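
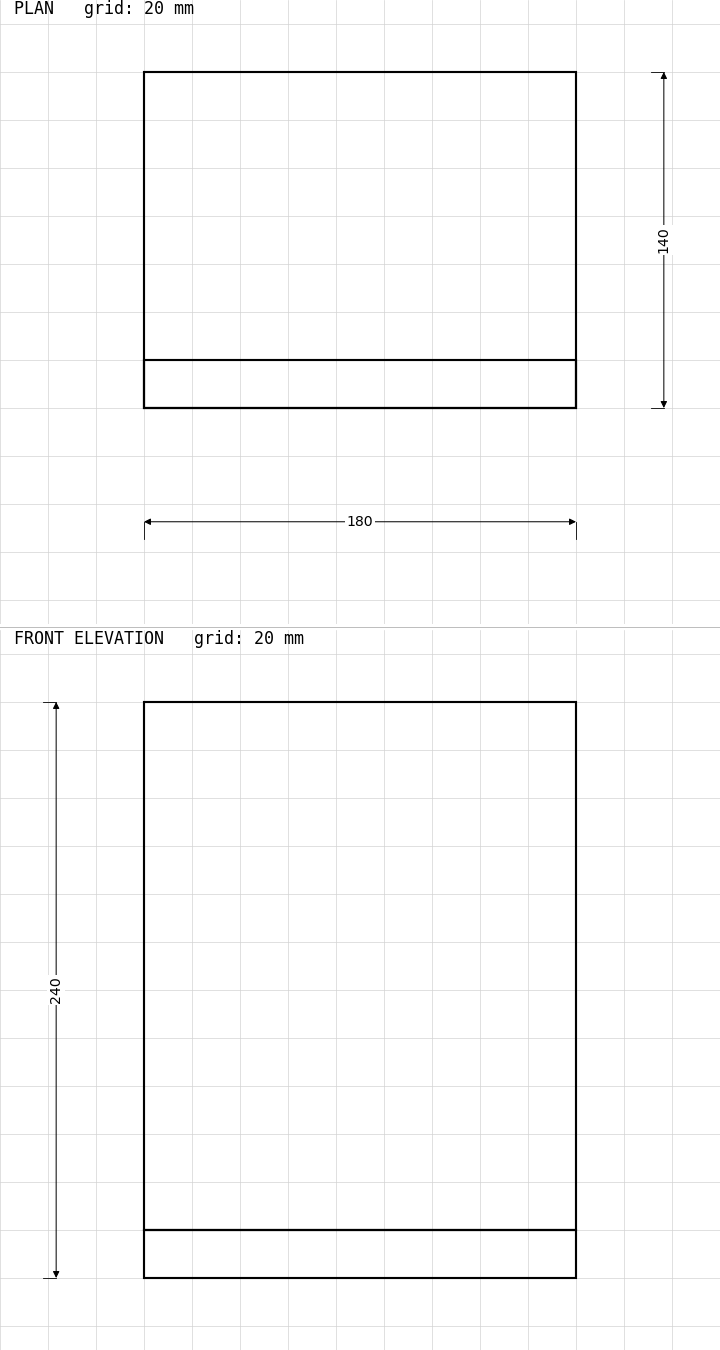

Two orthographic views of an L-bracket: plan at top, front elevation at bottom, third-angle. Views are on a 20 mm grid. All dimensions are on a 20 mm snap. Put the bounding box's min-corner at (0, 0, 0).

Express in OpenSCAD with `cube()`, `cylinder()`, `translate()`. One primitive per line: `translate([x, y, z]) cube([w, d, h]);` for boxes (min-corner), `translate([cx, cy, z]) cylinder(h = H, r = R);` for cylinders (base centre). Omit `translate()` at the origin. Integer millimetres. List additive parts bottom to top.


cube([180, 140, 20]);
translate([0, 0, 20]) cube([180, 20, 220]);


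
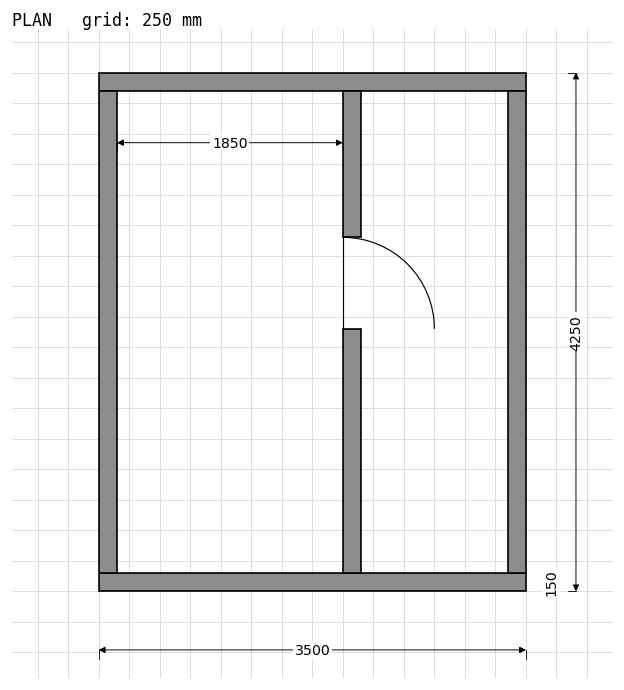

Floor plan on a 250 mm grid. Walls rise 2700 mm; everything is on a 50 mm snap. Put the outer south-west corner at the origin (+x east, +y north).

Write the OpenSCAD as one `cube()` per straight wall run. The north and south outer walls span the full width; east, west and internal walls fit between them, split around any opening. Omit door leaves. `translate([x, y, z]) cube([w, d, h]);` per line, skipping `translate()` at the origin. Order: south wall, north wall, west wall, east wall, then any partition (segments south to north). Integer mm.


cube([3500, 150, 2700]);
translate([0, 4100, 0]) cube([3500, 150, 2700]);
translate([0, 150, 0]) cube([150, 3950, 2700]);
translate([3350, 150, 0]) cube([150, 3950, 2700]);
translate([2000, 150, 0]) cube([150, 2000, 2700]);
translate([2000, 2900, 0]) cube([150, 1200, 2700]);


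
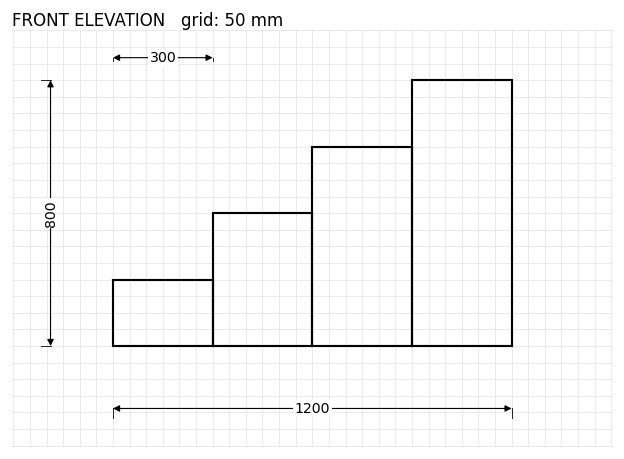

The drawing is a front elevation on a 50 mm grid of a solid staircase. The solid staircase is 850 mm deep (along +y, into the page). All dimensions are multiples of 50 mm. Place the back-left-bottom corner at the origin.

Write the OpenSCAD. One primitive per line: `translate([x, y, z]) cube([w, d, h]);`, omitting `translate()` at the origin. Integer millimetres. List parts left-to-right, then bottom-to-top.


cube([300, 850, 200]);
translate([300, 0, 0]) cube([300, 850, 400]);
translate([600, 0, 0]) cube([300, 850, 600]);
translate([900, 0, 0]) cube([300, 850, 800]);


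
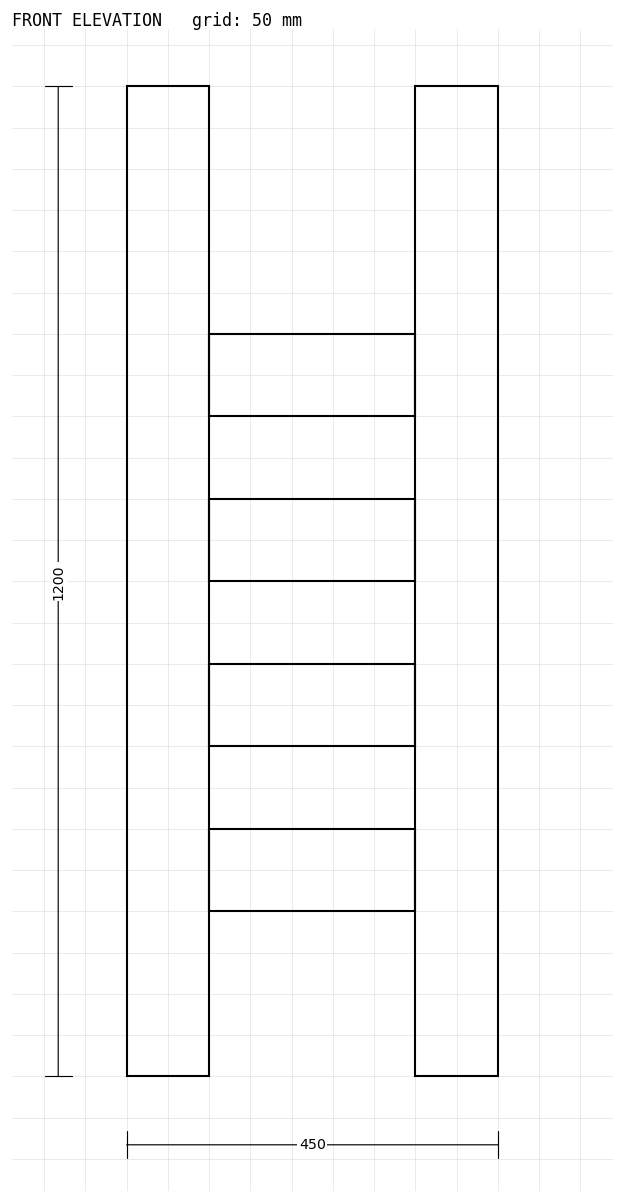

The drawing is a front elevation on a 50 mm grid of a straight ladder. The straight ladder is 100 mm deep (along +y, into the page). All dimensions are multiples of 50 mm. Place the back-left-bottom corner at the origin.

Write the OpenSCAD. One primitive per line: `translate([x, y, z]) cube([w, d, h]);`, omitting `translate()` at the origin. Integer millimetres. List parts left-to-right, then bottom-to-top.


cube([100, 100, 1200]);
translate([100, 0, 200]) cube([250, 100, 100]);
translate([100, 0, 400]) cube([250, 100, 100]);
translate([100, 0, 600]) cube([250, 100, 100]);
translate([100, 0, 800]) cube([250, 100, 100]);
translate([350, 0, 0]) cube([100, 100, 1200]);


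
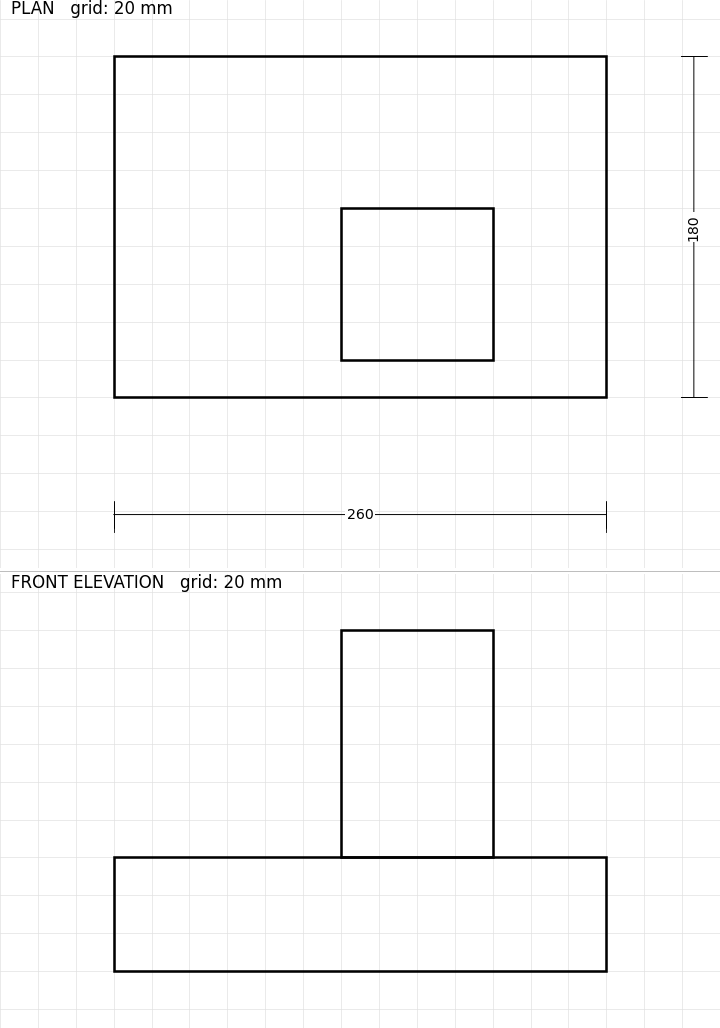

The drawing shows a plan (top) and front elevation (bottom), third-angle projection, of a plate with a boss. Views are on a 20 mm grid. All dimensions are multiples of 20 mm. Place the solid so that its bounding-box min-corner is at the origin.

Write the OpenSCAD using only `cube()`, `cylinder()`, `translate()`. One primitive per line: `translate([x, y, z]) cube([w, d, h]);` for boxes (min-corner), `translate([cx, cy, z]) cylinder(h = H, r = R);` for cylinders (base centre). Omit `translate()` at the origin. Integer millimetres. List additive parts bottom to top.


cube([260, 180, 60]);
translate([120, 20, 60]) cube([80, 80, 120]);


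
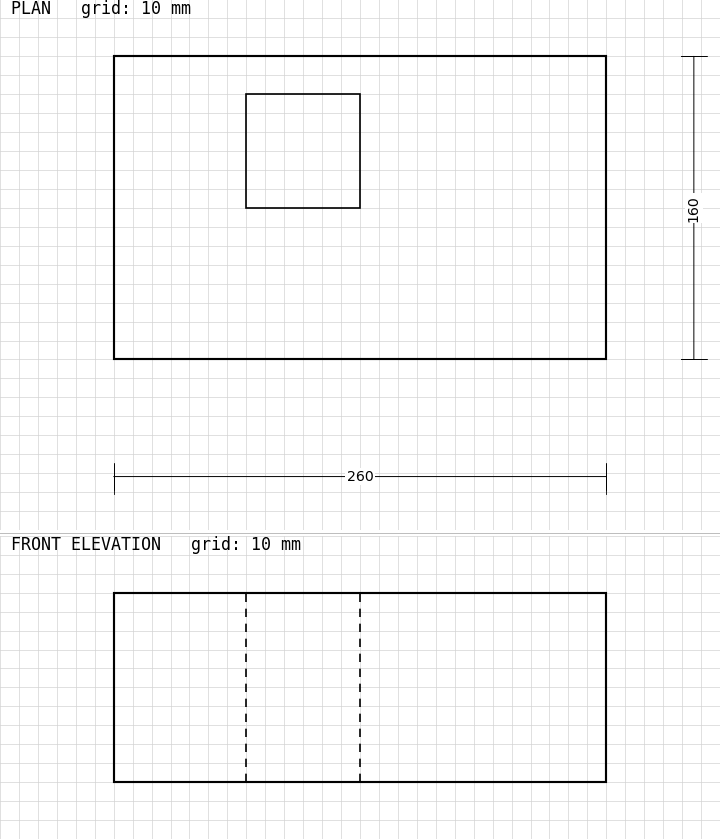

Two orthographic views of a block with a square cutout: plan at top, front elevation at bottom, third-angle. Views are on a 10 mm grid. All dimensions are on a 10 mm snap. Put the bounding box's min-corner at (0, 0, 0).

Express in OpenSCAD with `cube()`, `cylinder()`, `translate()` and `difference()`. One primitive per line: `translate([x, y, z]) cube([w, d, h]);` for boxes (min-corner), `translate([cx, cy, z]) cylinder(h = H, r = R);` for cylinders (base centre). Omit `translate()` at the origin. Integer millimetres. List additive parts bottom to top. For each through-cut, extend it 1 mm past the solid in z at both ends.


difference() {
  cube([260, 160, 100]);
  translate([70, 80, -1]) cube([60, 60, 102]);
}


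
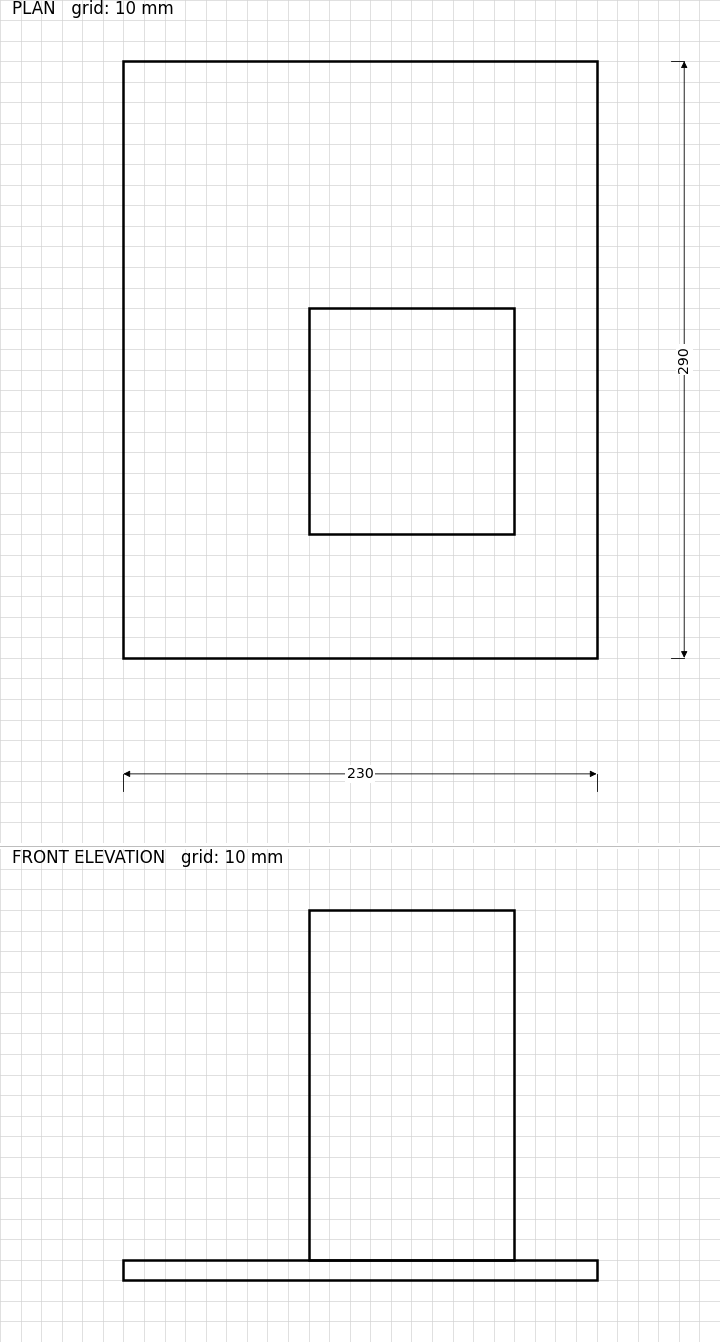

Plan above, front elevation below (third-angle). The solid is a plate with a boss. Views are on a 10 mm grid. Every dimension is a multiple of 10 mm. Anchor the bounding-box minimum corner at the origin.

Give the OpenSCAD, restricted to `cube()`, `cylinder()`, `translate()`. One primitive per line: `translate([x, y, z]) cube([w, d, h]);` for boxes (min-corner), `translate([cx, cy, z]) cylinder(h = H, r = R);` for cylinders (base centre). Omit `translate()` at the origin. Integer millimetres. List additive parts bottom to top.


cube([230, 290, 10]);
translate([90, 60, 10]) cube([100, 110, 170]);


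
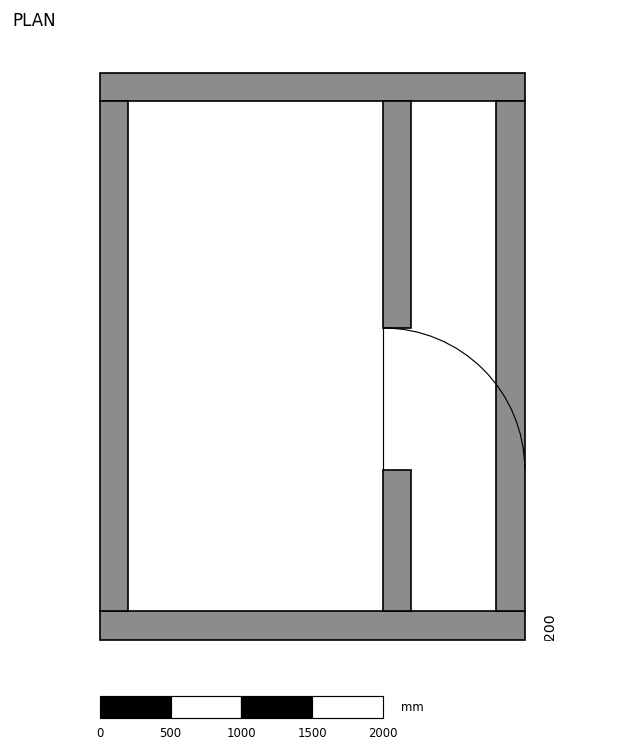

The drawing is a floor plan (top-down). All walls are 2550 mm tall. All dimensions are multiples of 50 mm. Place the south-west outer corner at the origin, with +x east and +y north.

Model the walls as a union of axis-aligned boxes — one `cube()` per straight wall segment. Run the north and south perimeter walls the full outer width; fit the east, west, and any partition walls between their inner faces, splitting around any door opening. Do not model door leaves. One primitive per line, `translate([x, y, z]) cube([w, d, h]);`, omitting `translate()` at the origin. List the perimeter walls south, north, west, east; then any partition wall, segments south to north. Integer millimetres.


cube([3000, 200, 2550]);
translate([0, 3800, 0]) cube([3000, 200, 2550]);
translate([0, 200, 0]) cube([200, 3600, 2550]);
translate([2800, 200, 0]) cube([200, 3600, 2550]);
translate([2000, 200, 0]) cube([200, 1000, 2550]);
translate([2000, 2200, 0]) cube([200, 1600, 2550]);


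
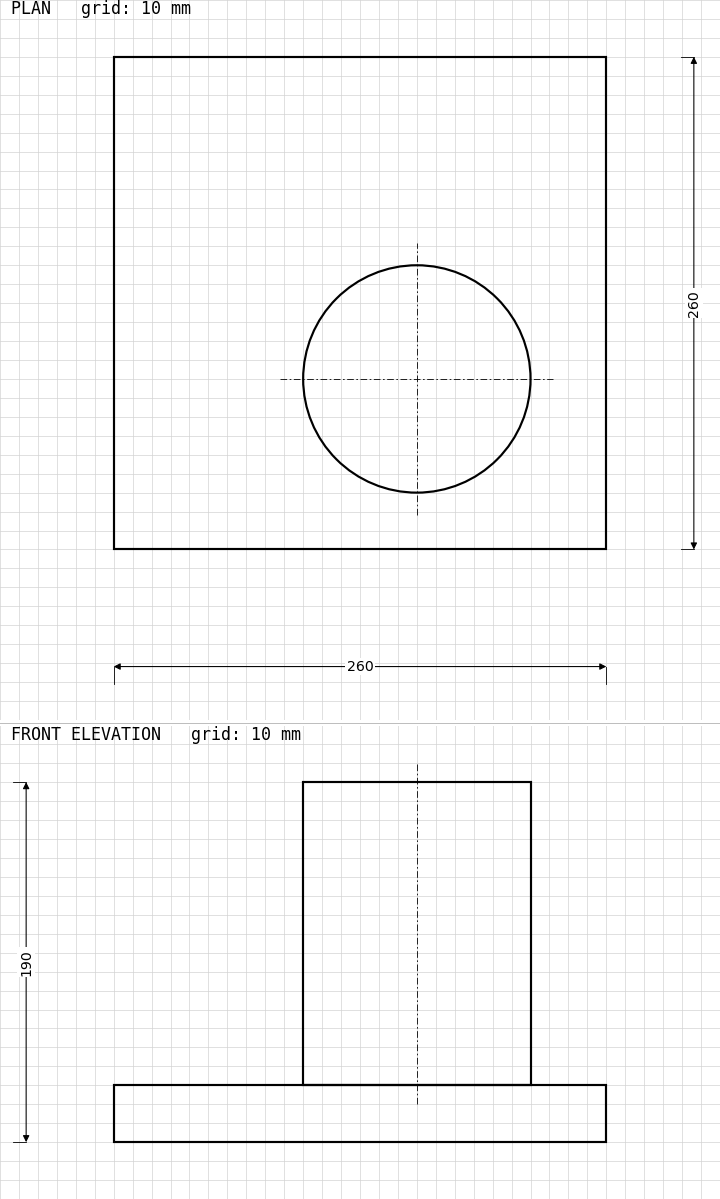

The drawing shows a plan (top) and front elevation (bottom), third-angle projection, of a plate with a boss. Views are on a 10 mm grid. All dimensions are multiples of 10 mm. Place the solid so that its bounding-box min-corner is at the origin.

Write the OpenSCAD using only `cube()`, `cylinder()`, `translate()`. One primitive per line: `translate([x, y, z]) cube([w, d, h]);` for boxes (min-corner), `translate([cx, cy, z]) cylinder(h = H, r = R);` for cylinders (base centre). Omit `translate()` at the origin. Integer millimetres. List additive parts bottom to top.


cube([260, 260, 30]);
translate([160, 90, 30]) cylinder(h = 160, r = 60);


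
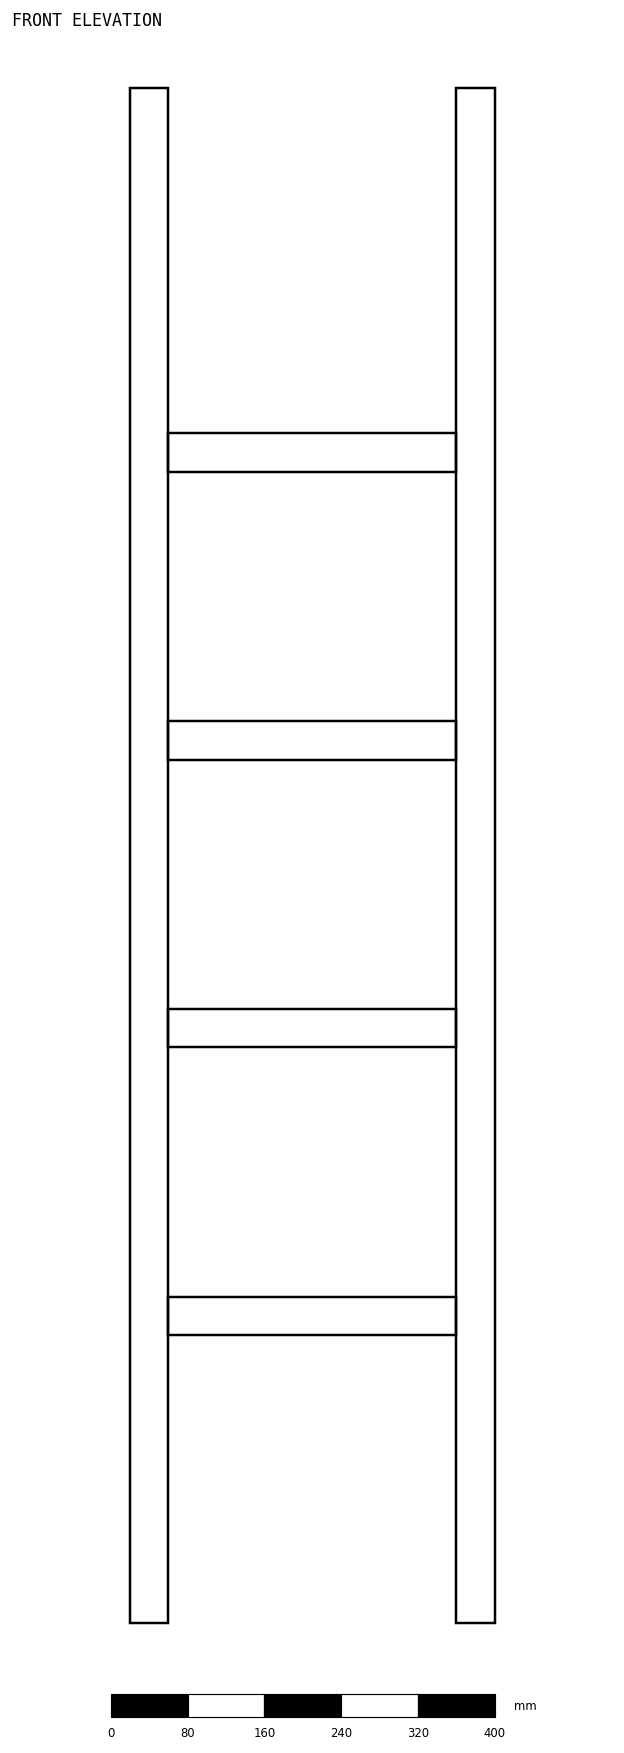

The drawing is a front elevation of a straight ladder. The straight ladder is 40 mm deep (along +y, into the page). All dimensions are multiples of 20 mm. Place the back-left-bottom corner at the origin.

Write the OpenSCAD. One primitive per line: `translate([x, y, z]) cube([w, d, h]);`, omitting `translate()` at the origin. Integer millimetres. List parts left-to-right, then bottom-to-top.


cube([40, 40, 1600]);
translate([40, 0, 300]) cube([300, 40, 40]);
translate([40, 0, 600]) cube([300, 40, 40]);
translate([40, 0, 900]) cube([300, 40, 40]);
translate([40, 0, 1200]) cube([300, 40, 40]);
translate([340, 0, 0]) cube([40, 40, 1600]);


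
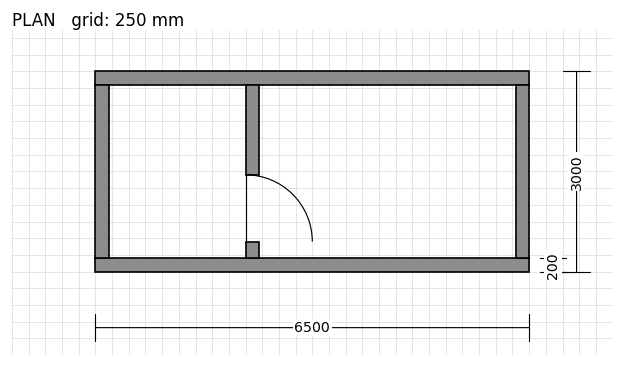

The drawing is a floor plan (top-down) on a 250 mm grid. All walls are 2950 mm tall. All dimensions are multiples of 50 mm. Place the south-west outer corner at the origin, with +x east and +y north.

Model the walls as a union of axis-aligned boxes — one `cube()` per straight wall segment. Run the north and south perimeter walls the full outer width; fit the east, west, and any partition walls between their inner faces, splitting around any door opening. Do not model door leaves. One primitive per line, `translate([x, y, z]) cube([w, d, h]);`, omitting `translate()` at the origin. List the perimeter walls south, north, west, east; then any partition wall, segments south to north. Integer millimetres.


cube([6500, 200, 2950]);
translate([0, 2800, 0]) cube([6500, 200, 2950]);
translate([0, 200, 0]) cube([200, 2600, 2950]);
translate([6300, 200, 0]) cube([200, 2600, 2950]);
translate([2250, 200, 0]) cube([200, 250, 2950]);
translate([2250, 1450, 0]) cube([200, 1350, 2950]);


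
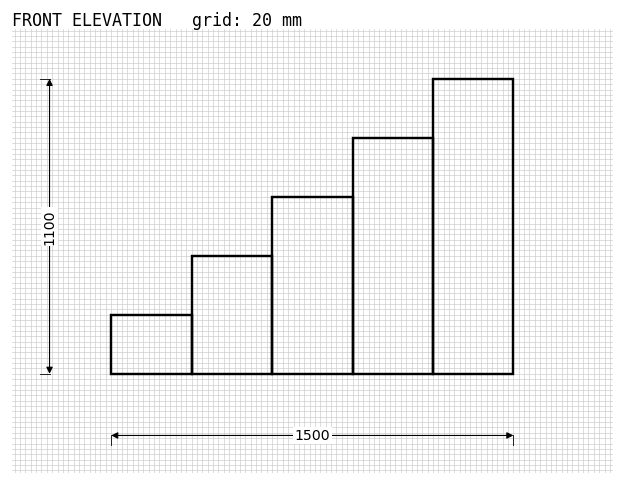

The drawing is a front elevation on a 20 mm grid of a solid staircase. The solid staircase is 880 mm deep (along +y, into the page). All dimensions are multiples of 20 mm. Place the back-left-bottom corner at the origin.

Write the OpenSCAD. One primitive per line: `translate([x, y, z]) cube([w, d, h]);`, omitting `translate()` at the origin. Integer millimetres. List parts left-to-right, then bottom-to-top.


cube([300, 880, 220]);
translate([300, 0, 0]) cube([300, 880, 440]);
translate([600, 0, 0]) cube([300, 880, 660]);
translate([900, 0, 0]) cube([300, 880, 880]);
translate([1200, 0, 0]) cube([300, 880, 1100]);


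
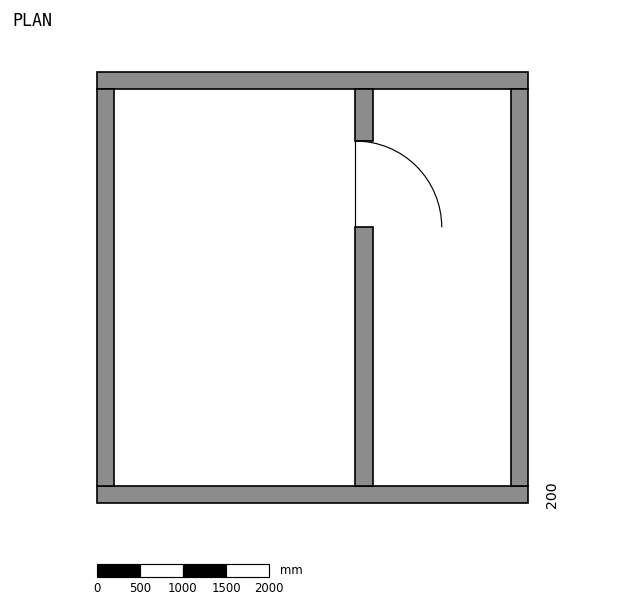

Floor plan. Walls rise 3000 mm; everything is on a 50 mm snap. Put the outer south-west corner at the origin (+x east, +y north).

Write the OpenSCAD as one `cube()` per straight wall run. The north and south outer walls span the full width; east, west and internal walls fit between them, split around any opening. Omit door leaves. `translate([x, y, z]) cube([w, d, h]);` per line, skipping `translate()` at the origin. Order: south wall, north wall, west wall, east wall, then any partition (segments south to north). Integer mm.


cube([5000, 200, 3000]);
translate([0, 4800, 0]) cube([5000, 200, 3000]);
translate([0, 200, 0]) cube([200, 4600, 3000]);
translate([4800, 200, 0]) cube([200, 4600, 3000]);
translate([3000, 200, 0]) cube([200, 3000, 3000]);
translate([3000, 4200, 0]) cube([200, 600, 3000]);


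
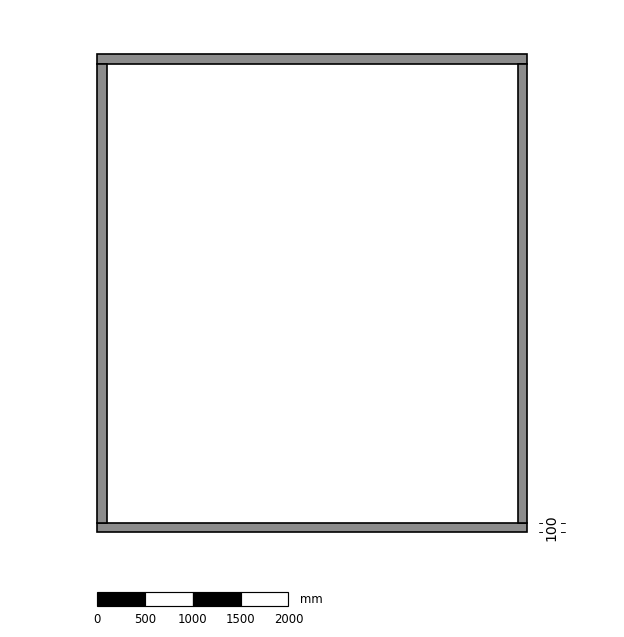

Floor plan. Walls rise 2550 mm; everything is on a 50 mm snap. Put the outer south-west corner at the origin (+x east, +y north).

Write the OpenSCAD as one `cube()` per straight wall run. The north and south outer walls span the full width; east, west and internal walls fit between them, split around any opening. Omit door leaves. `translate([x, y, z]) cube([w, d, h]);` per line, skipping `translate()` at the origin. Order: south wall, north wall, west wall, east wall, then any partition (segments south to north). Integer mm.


cube([4500, 100, 2550]);
translate([0, 4900, 0]) cube([4500, 100, 2550]);
translate([0, 100, 0]) cube([100, 4800, 2550]);
translate([4400, 100, 0]) cube([100, 4800, 2550]);


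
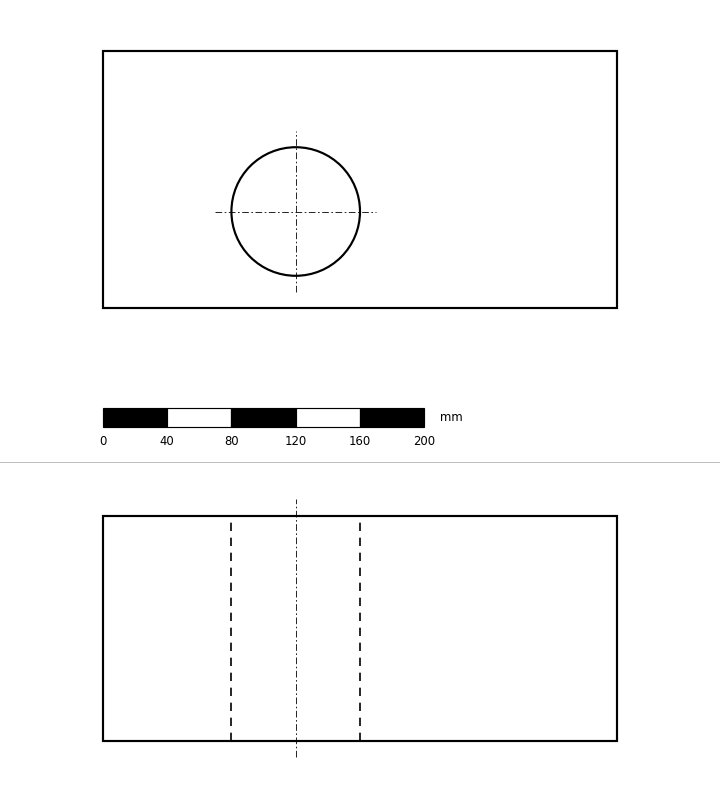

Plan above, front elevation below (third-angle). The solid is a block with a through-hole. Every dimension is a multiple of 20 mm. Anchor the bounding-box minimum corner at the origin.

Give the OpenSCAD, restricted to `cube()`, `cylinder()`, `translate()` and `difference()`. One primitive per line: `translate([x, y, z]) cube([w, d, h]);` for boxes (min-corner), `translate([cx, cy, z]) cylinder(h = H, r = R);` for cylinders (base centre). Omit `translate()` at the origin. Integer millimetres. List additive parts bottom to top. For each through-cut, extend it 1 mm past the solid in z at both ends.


difference() {
  cube([320, 160, 140]);
  translate([120, 60, -1]) cylinder(h = 142, r = 40);
}


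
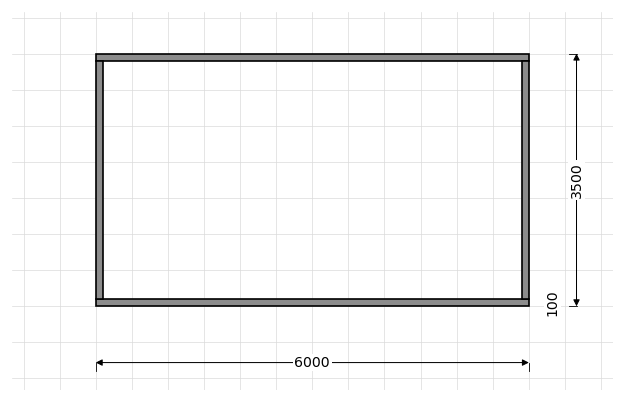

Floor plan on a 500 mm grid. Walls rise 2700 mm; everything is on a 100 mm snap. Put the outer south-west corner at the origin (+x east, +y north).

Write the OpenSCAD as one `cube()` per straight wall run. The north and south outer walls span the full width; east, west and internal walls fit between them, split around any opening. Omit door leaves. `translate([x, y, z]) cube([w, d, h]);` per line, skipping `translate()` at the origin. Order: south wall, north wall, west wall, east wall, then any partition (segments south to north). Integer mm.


cube([6000, 100, 2700]);
translate([0, 3400, 0]) cube([6000, 100, 2700]);
translate([0, 100, 0]) cube([100, 3300, 2700]);
translate([5900, 100, 0]) cube([100, 3300, 2700]);


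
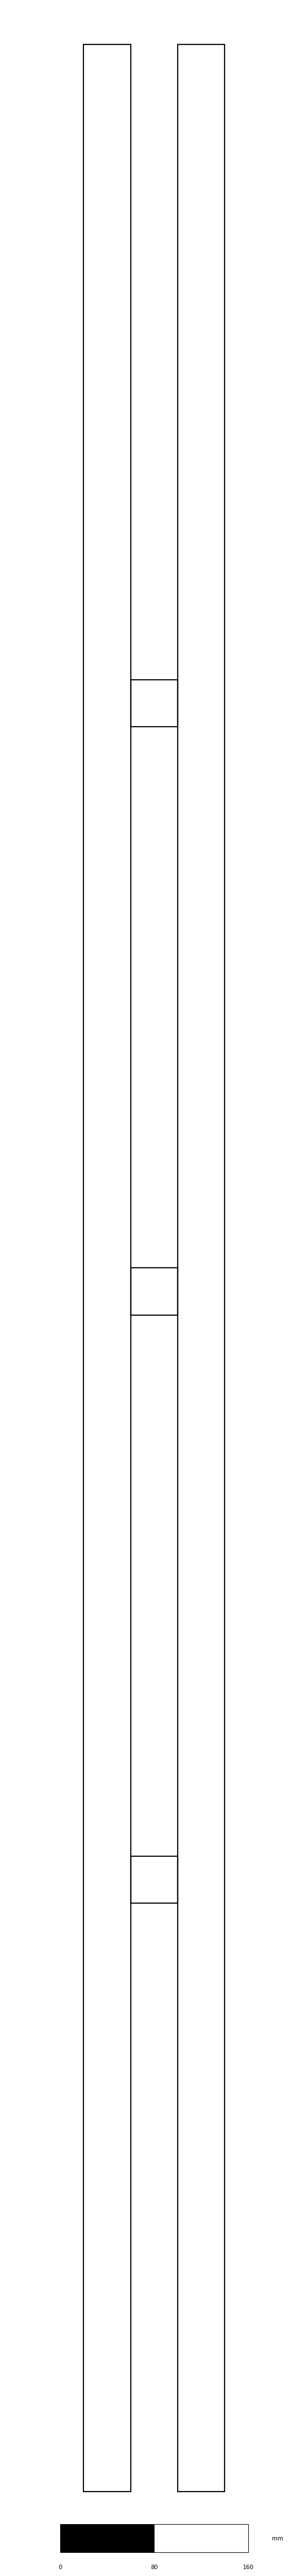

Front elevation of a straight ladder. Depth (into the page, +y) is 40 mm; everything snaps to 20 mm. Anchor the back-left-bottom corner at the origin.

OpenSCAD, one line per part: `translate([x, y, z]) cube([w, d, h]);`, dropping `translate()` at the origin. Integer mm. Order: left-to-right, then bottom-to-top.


cube([40, 40, 2080]);
translate([40, 0, 500]) cube([40, 40, 40]);
translate([40, 0, 1000]) cube([40, 40, 40]);
translate([40, 0, 1500]) cube([40, 40, 40]);
translate([80, 0, 0]) cube([40, 40, 2080]);


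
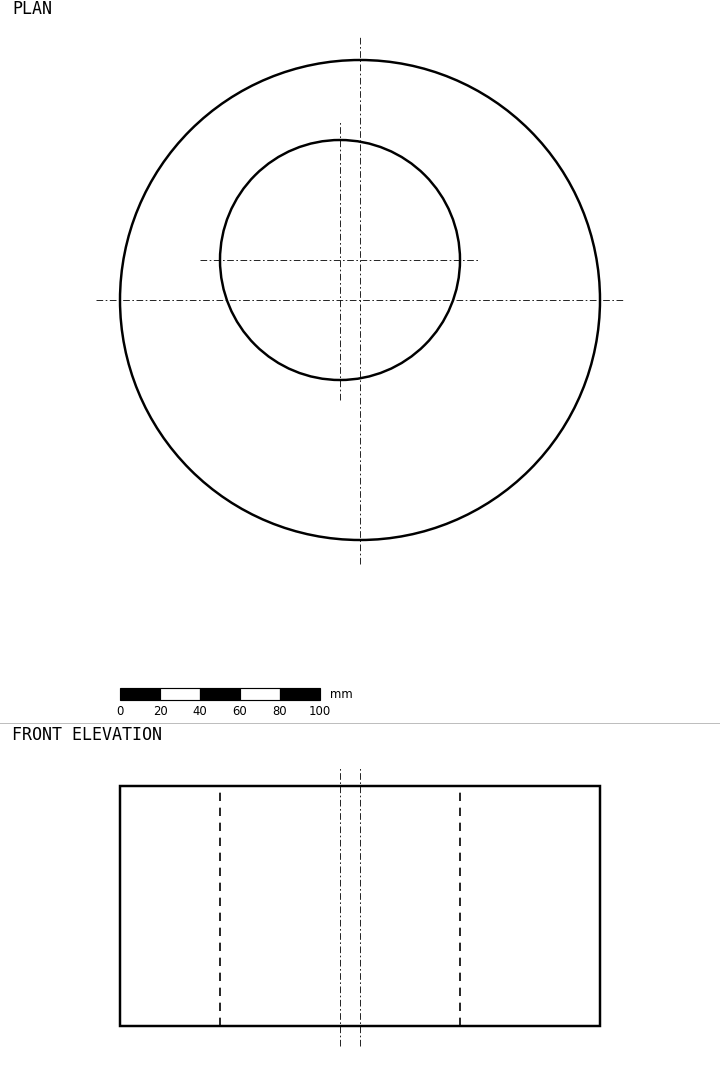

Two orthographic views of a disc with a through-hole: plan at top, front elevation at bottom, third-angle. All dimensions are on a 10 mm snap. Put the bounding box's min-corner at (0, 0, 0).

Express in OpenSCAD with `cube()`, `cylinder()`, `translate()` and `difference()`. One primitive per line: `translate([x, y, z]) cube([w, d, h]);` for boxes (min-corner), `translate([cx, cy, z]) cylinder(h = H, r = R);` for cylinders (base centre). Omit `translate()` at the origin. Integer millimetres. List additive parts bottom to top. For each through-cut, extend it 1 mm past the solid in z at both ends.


difference() {
  translate([120, 120, 0]) cylinder(h = 120, r = 120);
  translate([110, 140, -1]) cylinder(h = 122, r = 60);
}


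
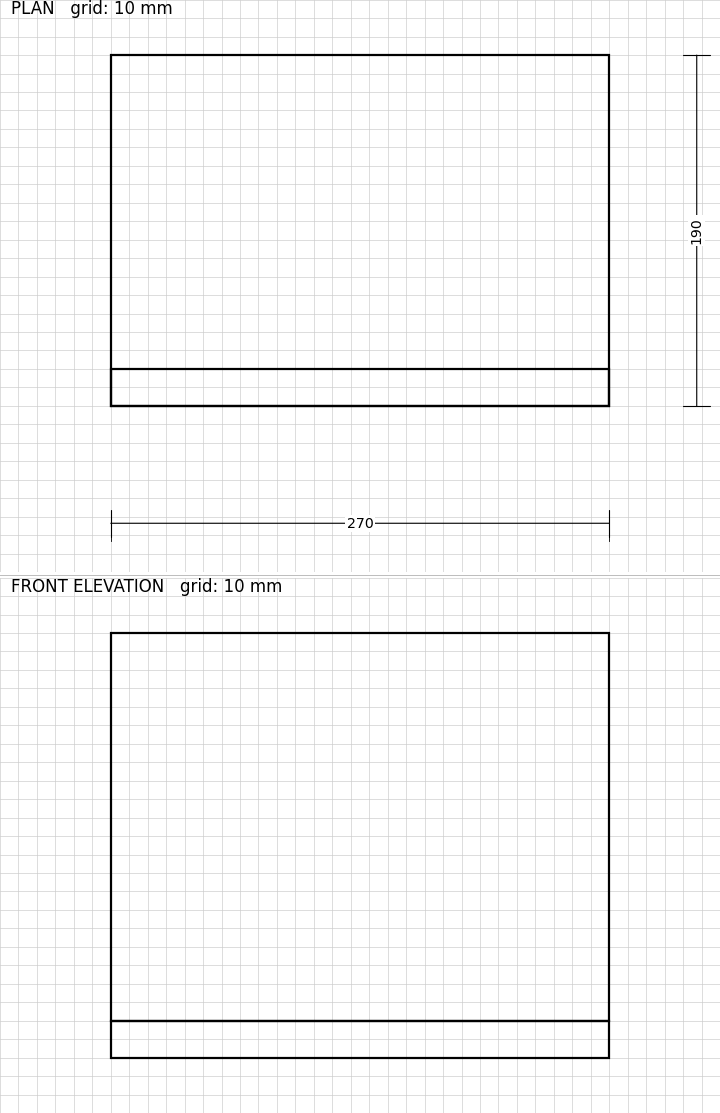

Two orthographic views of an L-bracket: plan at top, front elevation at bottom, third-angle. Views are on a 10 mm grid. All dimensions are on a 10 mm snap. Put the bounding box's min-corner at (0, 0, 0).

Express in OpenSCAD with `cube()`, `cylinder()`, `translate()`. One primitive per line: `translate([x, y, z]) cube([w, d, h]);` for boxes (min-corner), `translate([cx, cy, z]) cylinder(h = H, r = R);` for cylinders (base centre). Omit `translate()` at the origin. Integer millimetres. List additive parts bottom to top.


cube([270, 190, 20]);
translate([0, 0, 20]) cube([270, 20, 210]);


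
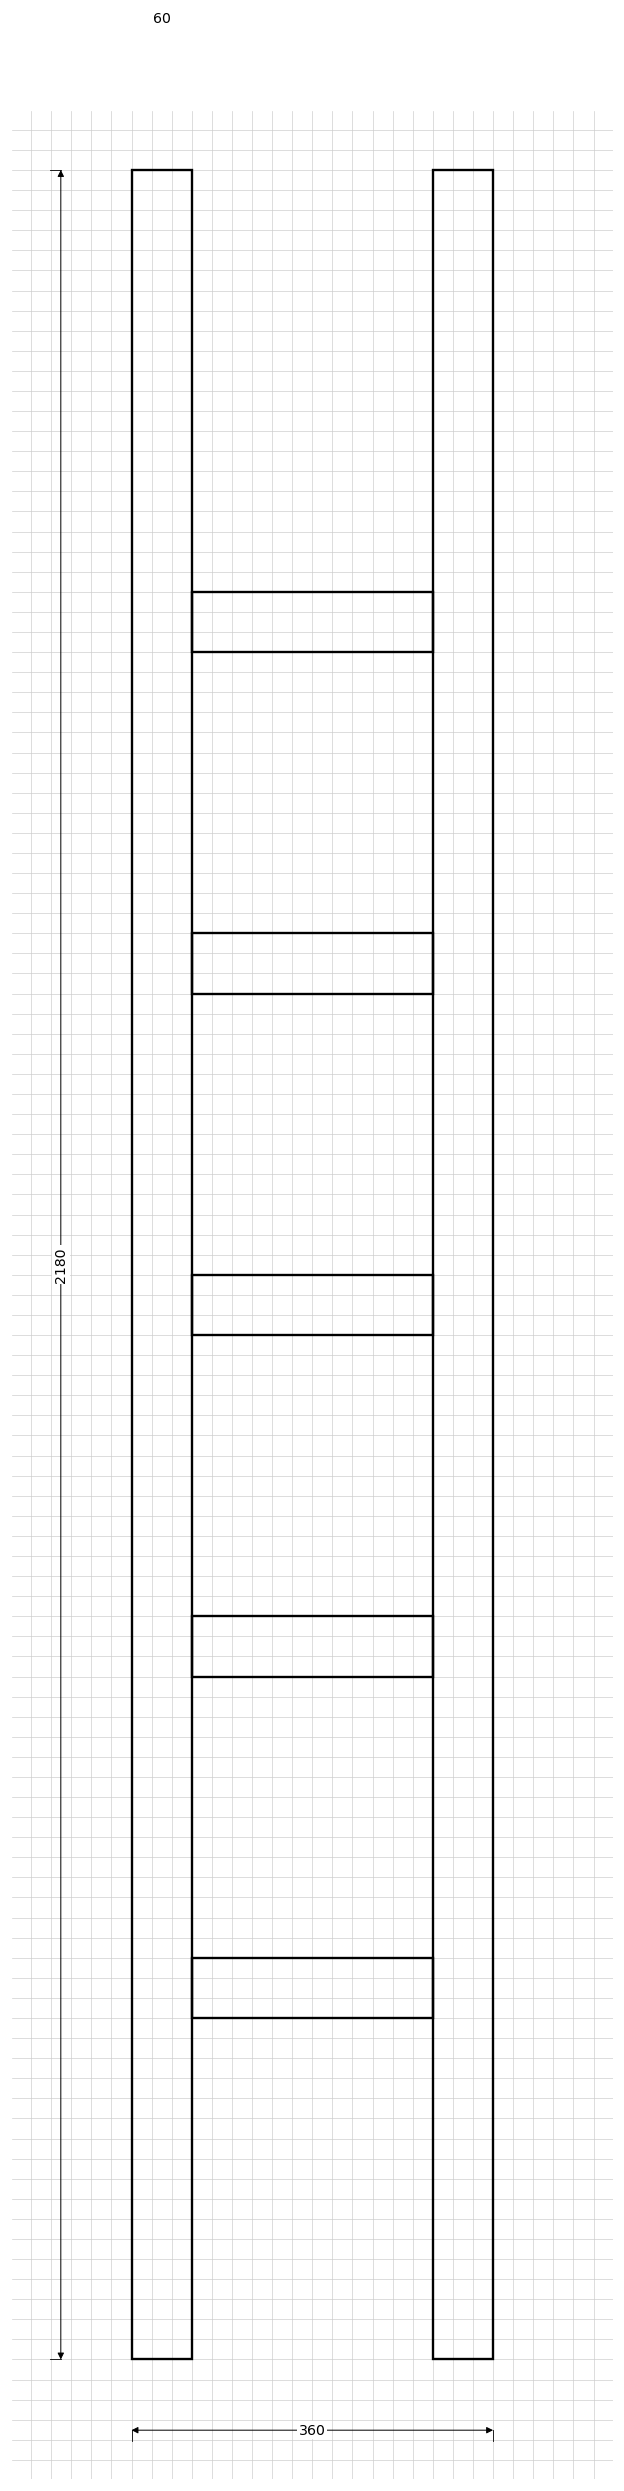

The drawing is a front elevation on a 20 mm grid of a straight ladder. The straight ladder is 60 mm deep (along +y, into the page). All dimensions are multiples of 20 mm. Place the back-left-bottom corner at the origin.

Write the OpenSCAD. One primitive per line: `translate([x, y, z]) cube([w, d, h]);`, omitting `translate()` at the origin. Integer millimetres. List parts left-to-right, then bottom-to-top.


cube([60, 60, 2180]);
translate([60, 0, 340]) cube([240, 60, 60]);
translate([60, 0, 680]) cube([240, 60, 60]);
translate([60, 0, 1020]) cube([240, 60, 60]);
translate([60, 0, 1360]) cube([240, 60, 60]);
translate([60, 0, 1700]) cube([240, 60, 60]);
translate([300, 0, 0]) cube([60, 60, 2180]);


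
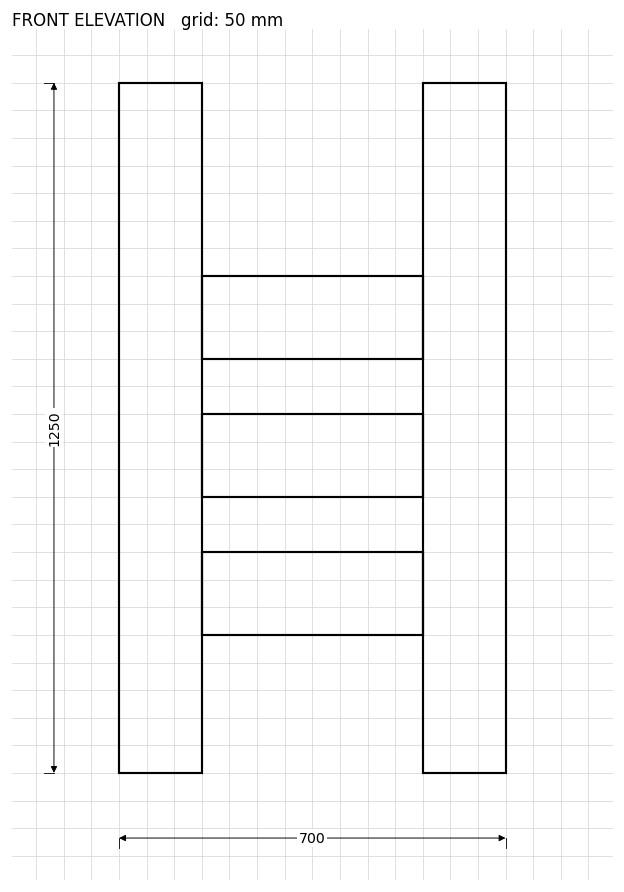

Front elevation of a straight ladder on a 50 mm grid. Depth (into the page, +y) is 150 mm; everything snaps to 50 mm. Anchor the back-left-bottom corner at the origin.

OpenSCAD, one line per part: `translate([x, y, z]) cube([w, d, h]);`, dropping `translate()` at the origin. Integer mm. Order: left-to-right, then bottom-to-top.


cube([150, 150, 1250]);
translate([150, 0, 250]) cube([400, 150, 150]);
translate([150, 0, 500]) cube([400, 150, 150]);
translate([150, 0, 750]) cube([400, 150, 150]);
translate([550, 0, 0]) cube([150, 150, 1250]);


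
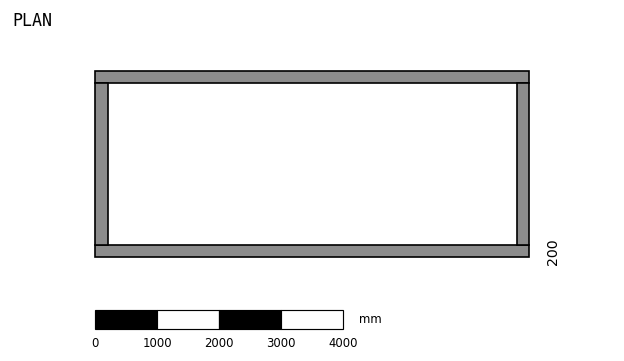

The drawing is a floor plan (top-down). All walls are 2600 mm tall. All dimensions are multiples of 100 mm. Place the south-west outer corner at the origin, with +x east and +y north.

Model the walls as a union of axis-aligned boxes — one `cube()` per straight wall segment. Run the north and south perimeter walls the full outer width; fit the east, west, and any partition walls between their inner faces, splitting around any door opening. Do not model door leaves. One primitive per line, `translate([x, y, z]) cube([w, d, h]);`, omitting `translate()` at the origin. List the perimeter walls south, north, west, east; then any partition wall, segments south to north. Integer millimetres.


cube([7000, 200, 2600]);
translate([0, 2800, 0]) cube([7000, 200, 2600]);
translate([0, 200, 0]) cube([200, 2600, 2600]);
translate([6800, 200, 0]) cube([200, 2600, 2600]);


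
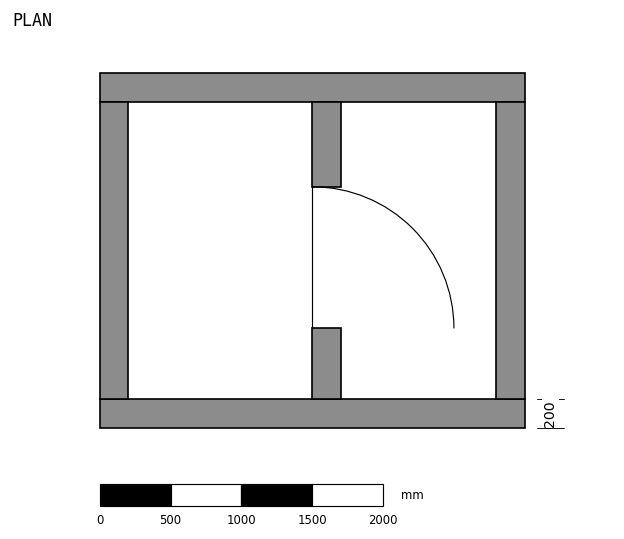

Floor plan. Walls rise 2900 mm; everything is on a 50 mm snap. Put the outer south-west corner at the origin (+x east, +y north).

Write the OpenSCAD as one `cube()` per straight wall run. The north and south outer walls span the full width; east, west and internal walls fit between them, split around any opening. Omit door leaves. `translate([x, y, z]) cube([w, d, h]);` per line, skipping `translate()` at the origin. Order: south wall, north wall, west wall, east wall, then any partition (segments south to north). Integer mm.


cube([3000, 200, 2900]);
translate([0, 2300, 0]) cube([3000, 200, 2900]);
translate([0, 200, 0]) cube([200, 2100, 2900]);
translate([2800, 200, 0]) cube([200, 2100, 2900]);
translate([1500, 200, 0]) cube([200, 500, 2900]);
translate([1500, 1700, 0]) cube([200, 600, 2900]);


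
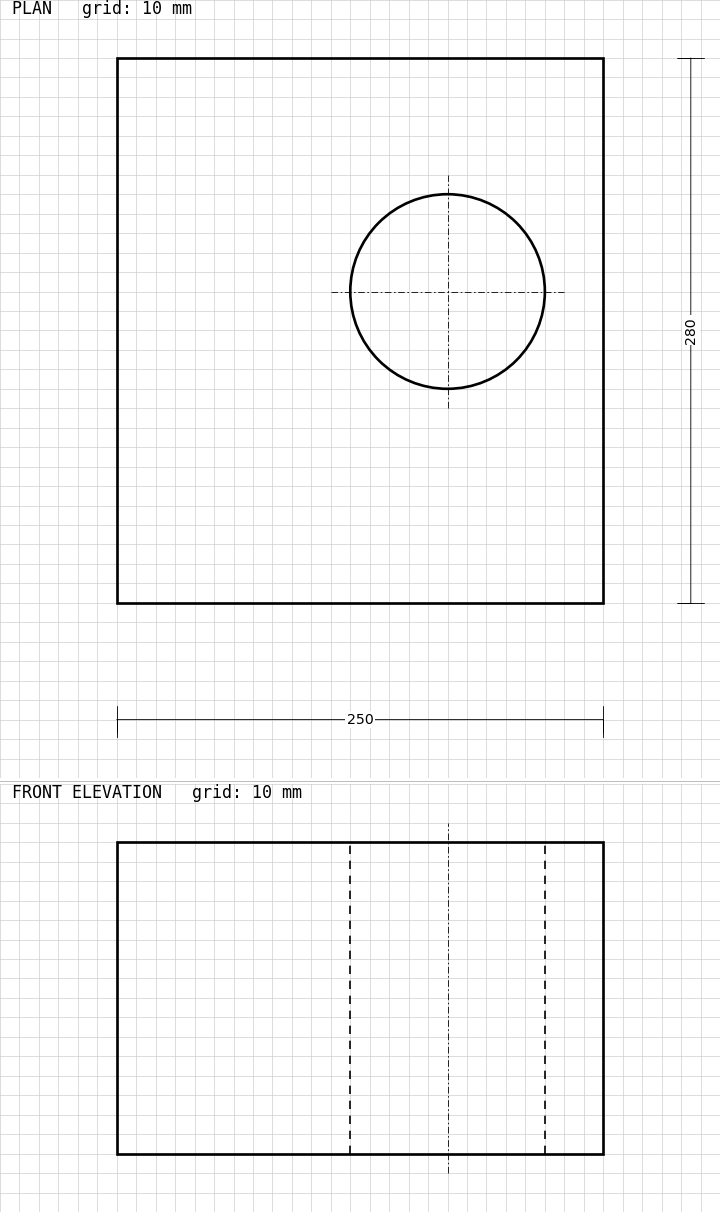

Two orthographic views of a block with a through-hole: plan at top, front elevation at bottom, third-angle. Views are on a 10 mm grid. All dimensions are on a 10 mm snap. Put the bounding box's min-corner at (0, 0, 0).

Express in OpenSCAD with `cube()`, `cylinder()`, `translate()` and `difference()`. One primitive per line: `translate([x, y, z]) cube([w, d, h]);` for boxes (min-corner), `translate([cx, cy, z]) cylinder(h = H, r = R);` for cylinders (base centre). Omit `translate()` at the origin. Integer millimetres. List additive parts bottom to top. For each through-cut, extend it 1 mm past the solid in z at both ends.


difference() {
  cube([250, 280, 160]);
  translate([170, 160, -1]) cylinder(h = 162, r = 50);
}


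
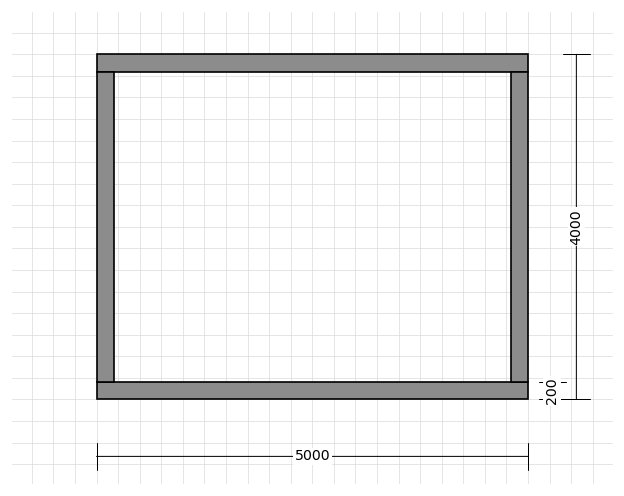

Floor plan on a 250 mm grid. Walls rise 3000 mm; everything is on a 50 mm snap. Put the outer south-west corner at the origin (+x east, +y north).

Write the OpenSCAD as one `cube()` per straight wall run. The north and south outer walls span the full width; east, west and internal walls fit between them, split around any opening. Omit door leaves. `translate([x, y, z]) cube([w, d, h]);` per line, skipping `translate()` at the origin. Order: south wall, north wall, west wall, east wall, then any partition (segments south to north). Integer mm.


cube([5000, 200, 3000]);
translate([0, 3800, 0]) cube([5000, 200, 3000]);
translate([0, 200, 0]) cube([200, 3600, 3000]);
translate([4800, 200, 0]) cube([200, 3600, 3000]);


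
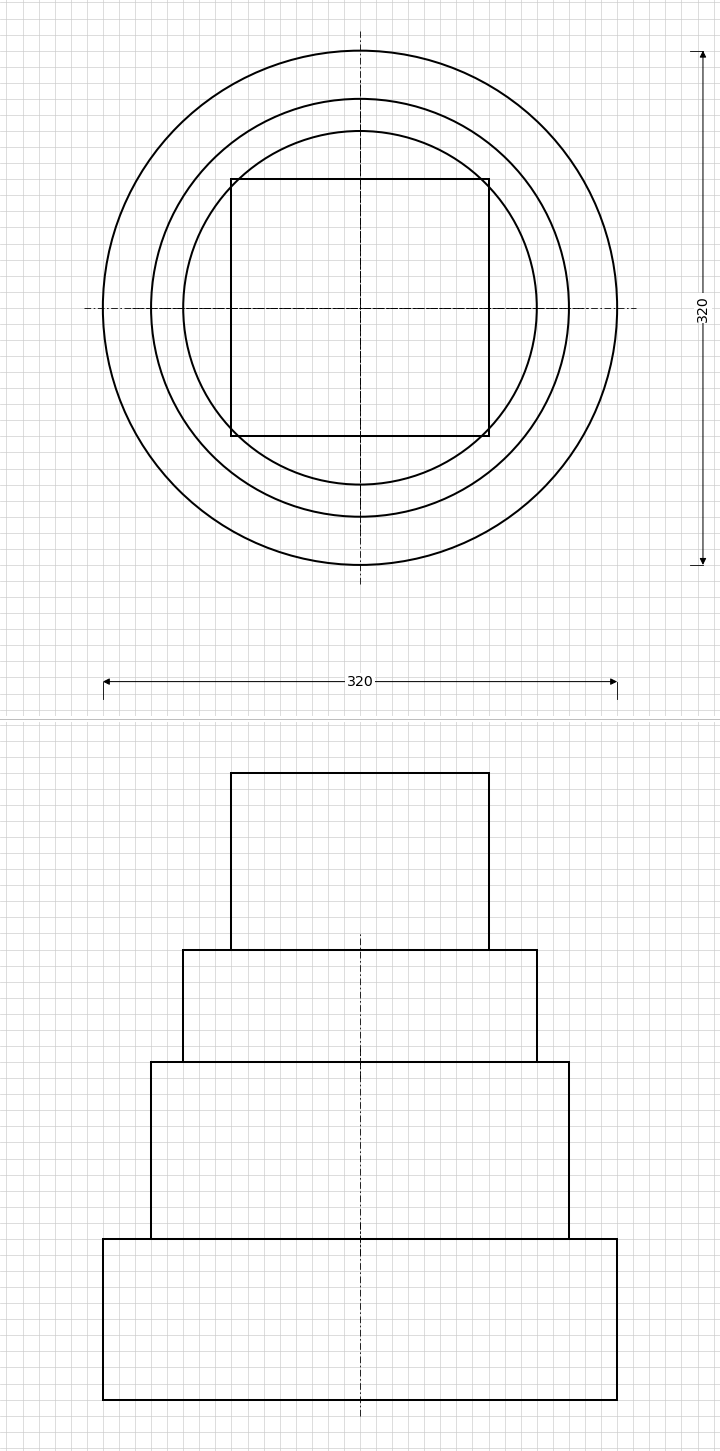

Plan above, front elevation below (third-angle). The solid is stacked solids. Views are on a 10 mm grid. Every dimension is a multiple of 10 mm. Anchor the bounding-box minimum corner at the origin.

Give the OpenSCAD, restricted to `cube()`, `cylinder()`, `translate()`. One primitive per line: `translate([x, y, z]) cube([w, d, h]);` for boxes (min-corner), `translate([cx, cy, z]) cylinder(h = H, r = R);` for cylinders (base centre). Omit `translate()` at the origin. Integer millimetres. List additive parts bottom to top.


translate([160, 160, 0]) cylinder(h = 100, r = 160);
translate([160, 160, 100]) cylinder(h = 110, r = 130);
translate([160, 160, 210]) cylinder(h = 70, r = 110);
translate([80, 80, 280]) cube([160, 160, 110]);


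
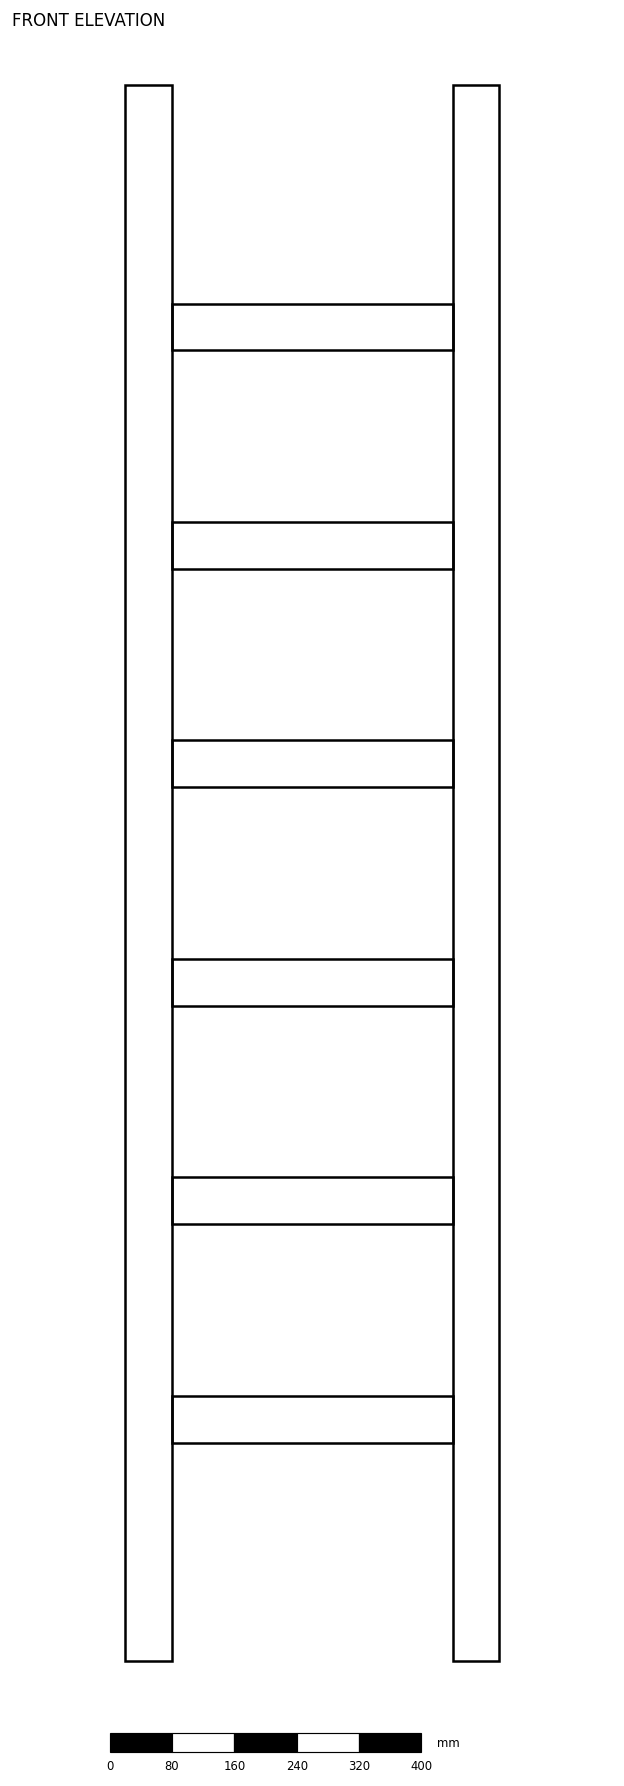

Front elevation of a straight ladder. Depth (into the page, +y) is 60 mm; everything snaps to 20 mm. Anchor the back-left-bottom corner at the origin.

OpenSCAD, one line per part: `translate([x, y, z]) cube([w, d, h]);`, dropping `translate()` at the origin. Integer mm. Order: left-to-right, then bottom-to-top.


cube([60, 60, 2020]);
translate([60, 0, 280]) cube([360, 60, 60]);
translate([60, 0, 560]) cube([360, 60, 60]);
translate([60, 0, 840]) cube([360, 60, 60]);
translate([60, 0, 1120]) cube([360, 60, 60]);
translate([60, 0, 1400]) cube([360, 60, 60]);
translate([60, 0, 1680]) cube([360, 60, 60]);
translate([420, 0, 0]) cube([60, 60, 2020]);


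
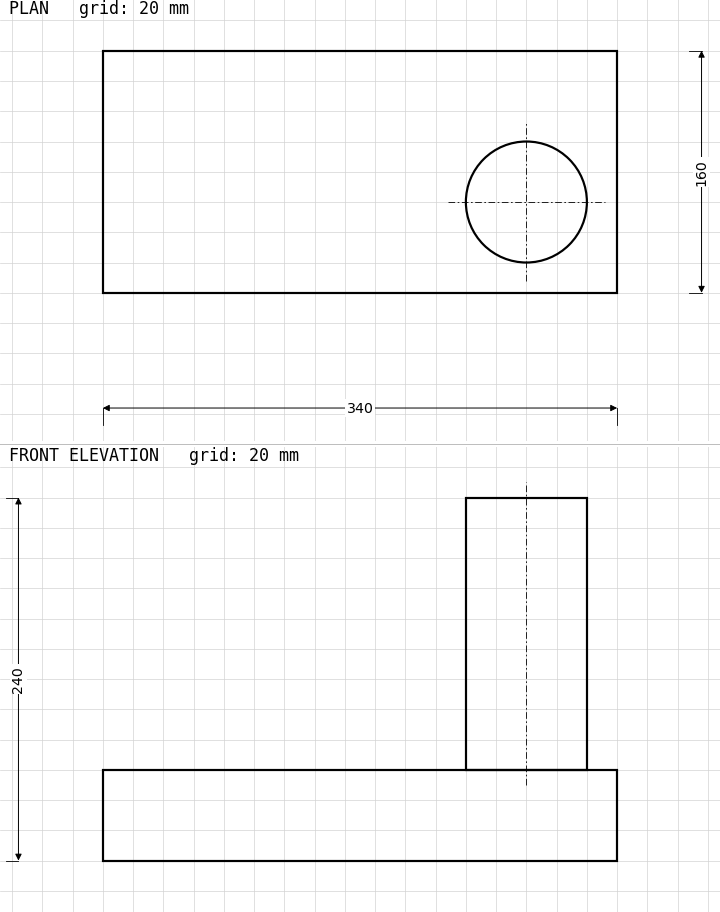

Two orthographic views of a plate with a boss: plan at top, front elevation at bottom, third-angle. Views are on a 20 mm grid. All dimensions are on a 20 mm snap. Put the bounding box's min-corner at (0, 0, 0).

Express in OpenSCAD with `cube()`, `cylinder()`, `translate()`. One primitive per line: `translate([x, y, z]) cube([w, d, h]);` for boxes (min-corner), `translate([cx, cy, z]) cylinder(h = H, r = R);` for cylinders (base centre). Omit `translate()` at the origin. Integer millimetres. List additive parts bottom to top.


cube([340, 160, 60]);
translate([280, 60, 60]) cylinder(h = 180, r = 40);


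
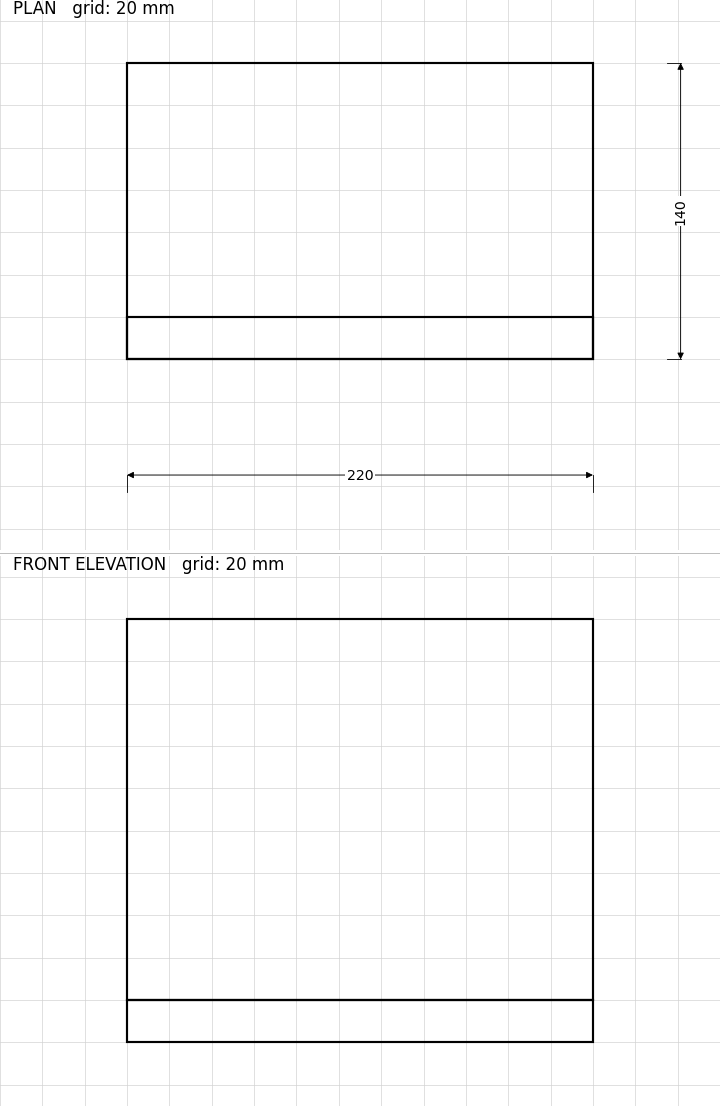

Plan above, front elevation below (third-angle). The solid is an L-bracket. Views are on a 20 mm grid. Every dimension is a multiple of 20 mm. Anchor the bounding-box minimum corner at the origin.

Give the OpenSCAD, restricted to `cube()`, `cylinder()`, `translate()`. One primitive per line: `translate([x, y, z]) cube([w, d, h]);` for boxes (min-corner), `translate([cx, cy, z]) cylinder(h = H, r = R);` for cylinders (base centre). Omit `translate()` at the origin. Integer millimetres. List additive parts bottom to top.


cube([220, 140, 20]);
translate([0, 0, 20]) cube([220, 20, 180]);


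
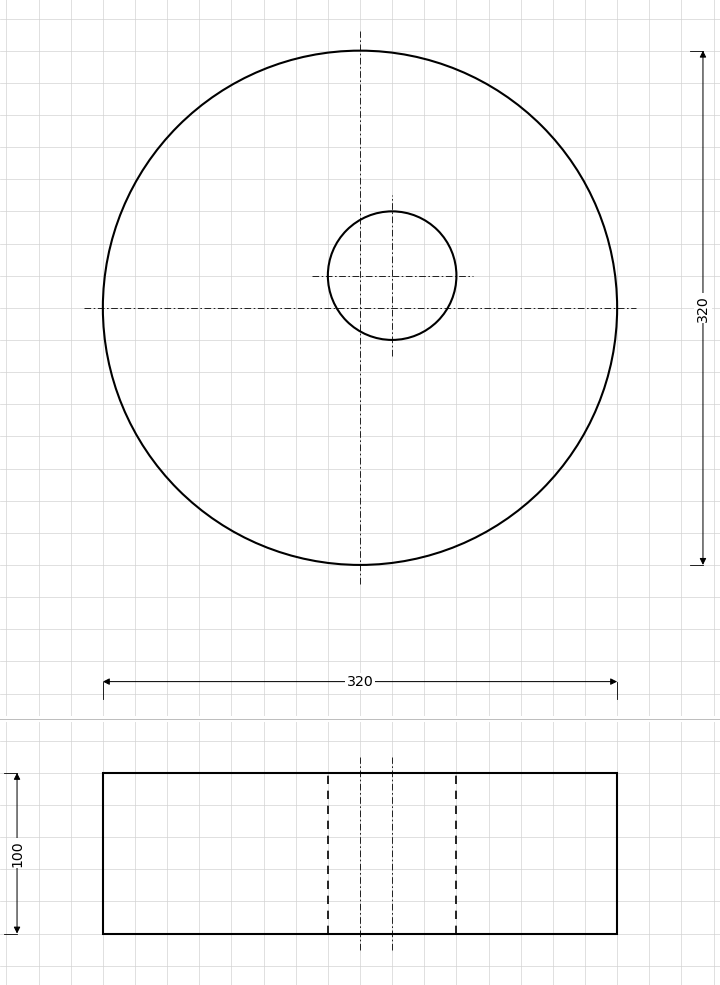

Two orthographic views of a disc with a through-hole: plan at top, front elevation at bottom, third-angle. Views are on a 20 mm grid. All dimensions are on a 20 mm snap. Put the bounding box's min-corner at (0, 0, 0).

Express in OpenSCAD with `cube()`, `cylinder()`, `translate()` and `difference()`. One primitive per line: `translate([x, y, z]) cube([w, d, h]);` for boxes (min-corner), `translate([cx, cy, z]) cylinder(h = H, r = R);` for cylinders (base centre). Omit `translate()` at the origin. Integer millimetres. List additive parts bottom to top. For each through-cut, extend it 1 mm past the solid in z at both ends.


difference() {
  translate([160, 160, 0]) cylinder(h = 100, r = 160);
  translate([180, 180, -1]) cylinder(h = 102, r = 40);
}


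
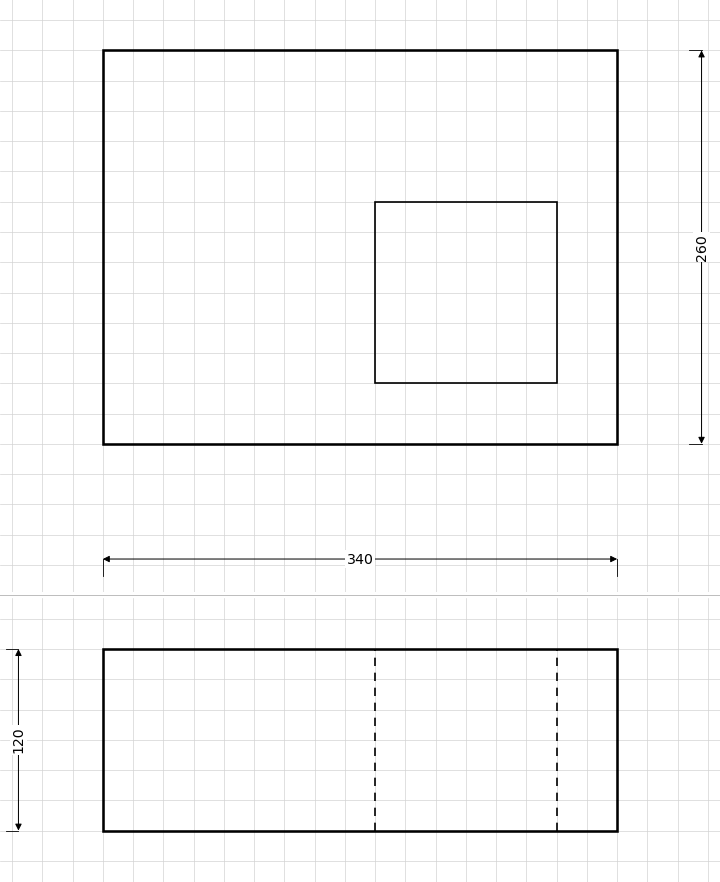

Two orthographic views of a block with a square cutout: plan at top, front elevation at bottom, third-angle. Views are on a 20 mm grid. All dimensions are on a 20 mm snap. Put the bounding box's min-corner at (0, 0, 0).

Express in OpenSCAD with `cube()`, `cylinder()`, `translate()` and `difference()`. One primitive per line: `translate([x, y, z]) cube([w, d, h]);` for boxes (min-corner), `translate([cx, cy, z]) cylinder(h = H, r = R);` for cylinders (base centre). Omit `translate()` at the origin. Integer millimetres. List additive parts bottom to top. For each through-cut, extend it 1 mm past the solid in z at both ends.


difference() {
  cube([340, 260, 120]);
  translate([180, 40, -1]) cube([120, 120, 122]);
}


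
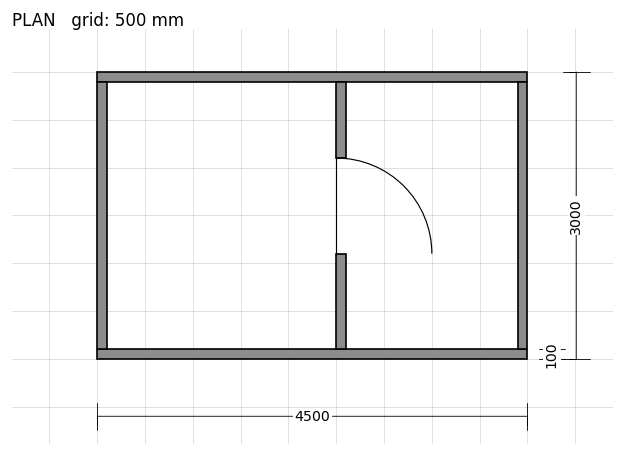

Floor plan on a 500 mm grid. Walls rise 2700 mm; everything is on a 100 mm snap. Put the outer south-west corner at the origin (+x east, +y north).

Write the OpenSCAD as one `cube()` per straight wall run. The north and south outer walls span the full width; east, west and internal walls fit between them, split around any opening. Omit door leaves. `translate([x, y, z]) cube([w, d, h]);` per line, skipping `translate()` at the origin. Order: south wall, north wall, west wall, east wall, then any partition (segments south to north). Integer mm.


cube([4500, 100, 2700]);
translate([0, 2900, 0]) cube([4500, 100, 2700]);
translate([0, 100, 0]) cube([100, 2800, 2700]);
translate([4400, 100, 0]) cube([100, 2800, 2700]);
translate([2500, 100, 0]) cube([100, 1000, 2700]);
translate([2500, 2100, 0]) cube([100, 800, 2700]);


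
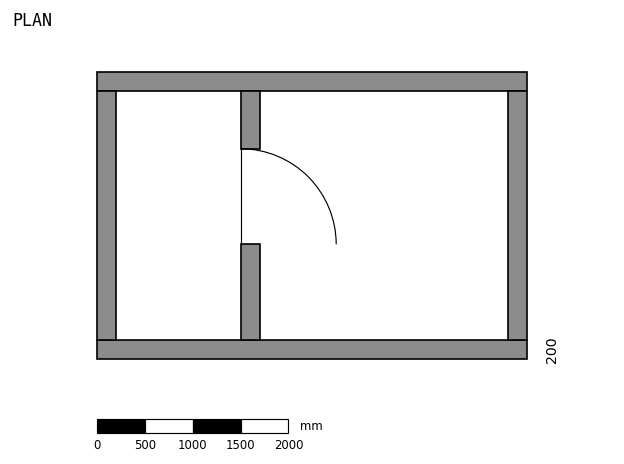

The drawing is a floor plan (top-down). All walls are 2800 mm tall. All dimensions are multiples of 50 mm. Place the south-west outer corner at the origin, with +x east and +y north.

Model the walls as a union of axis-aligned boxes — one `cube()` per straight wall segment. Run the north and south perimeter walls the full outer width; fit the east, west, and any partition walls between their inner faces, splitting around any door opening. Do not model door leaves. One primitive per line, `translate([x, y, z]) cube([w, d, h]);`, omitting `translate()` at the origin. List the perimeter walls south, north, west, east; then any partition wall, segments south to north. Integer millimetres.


cube([4500, 200, 2800]);
translate([0, 2800, 0]) cube([4500, 200, 2800]);
translate([0, 200, 0]) cube([200, 2600, 2800]);
translate([4300, 200, 0]) cube([200, 2600, 2800]);
translate([1500, 200, 0]) cube([200, 1000, 2800]);
translate([1500, 2200, 0]) cube([200, 600, 2800]);


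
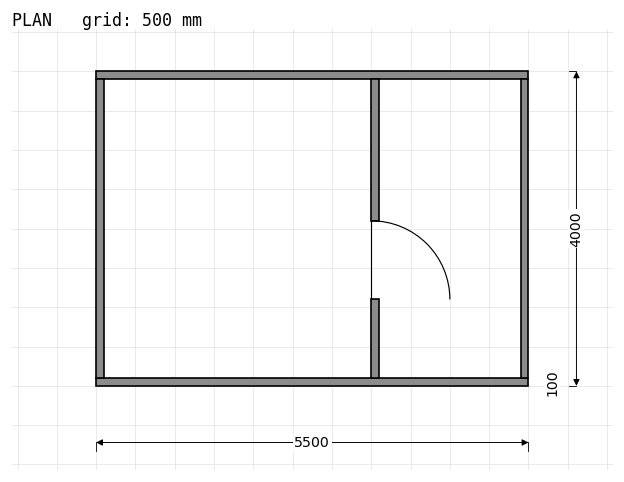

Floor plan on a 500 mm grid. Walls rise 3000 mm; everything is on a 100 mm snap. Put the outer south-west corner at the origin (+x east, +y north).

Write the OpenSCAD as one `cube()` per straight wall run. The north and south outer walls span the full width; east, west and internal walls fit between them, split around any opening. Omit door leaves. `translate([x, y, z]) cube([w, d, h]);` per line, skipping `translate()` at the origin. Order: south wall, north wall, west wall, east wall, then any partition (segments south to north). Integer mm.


cube([5500, 100, 3000]);
translate([0, 3900, 0]) cube([5500, 100, 3000]);
translate([0, 100, 0]) cube([100, 3800, 3000]);
translate([5400, 100, 0]) cube([100, 3800, 3000]);
translate([3500, 100, 0]) cube([100, 1000, 3000]);
translate([3500, 2100, 0]) cube([100, 1800, 3000]);


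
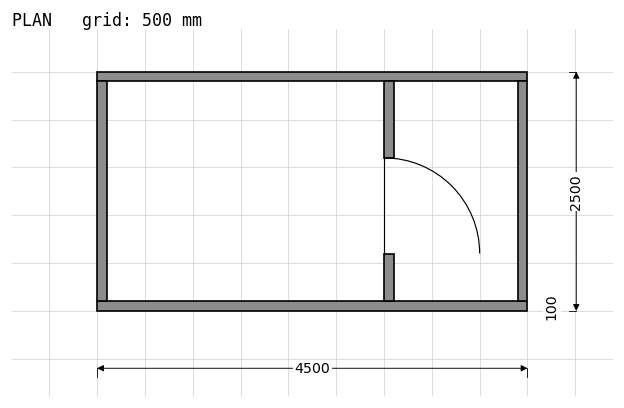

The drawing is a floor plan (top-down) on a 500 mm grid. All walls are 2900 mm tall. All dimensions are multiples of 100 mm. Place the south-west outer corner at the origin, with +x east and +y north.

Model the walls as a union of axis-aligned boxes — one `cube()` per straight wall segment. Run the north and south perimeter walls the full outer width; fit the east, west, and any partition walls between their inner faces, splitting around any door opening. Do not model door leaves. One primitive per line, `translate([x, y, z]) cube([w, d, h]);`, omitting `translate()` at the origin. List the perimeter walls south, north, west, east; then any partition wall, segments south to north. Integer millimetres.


cube([4500, 100, 2900]);
translate([0, 2400, 0]) cube([4500, 100, 2900]);
translate([0, 100, 0]) cube([100, 2300, 2900]);
translate([4400, 100, 0]) cube([100, 2300, 2900]);
translate([3000, 100, 0]) cube([100, 500, 2900]);
translate([3000, 1600, 0]) cube([100, 800, 2900]);


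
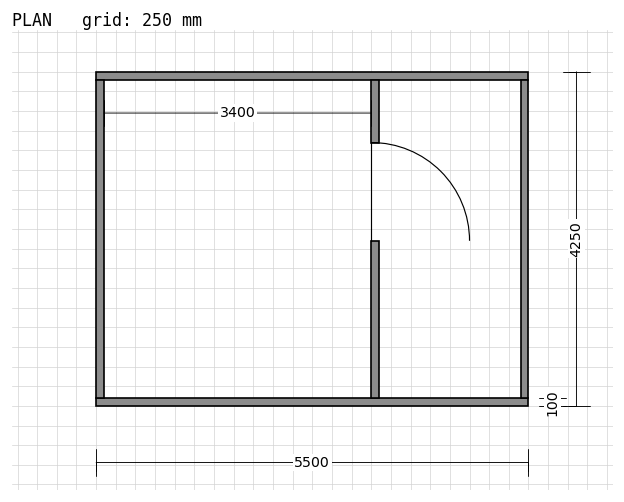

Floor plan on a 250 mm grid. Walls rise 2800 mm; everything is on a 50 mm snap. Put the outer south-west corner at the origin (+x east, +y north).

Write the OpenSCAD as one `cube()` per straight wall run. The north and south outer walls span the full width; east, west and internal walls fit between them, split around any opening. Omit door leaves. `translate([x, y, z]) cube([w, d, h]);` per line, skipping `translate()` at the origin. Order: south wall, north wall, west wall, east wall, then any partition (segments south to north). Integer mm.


cube([5500, 100, 2800]);
translate([0, 4150, 0]) cube([5500, 100, 2800]);
translate([0, 100, 0]) cube([100, 4050, 2800]);
translate([5400, 100, 0]) cube([100, 4050, 2800]);
translate([3500, 100, 0]) cube([100, 2000, 2800]);
translate([3500, 3350, 0]) cube([100, 800, 2800]);
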